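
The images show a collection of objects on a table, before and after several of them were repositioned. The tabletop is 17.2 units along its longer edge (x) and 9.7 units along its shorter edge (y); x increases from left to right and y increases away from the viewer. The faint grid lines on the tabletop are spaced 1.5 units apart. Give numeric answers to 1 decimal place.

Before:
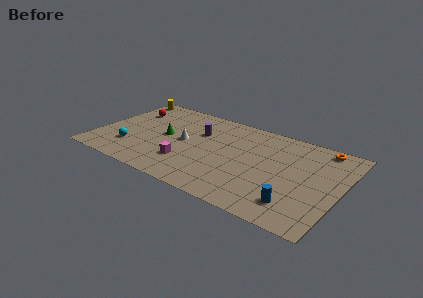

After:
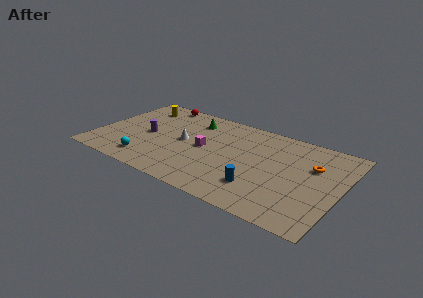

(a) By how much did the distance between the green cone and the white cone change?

+1.3

Before: roughly 1.4 units apart; after: 2.7. That's 1.3 units further apart.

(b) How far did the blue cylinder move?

2.6

The blue cylinder was near (14.5, 2.0) before and (11.9, 2.5) after, so it travelled √(2.6² + 0.5²) ≈ 2.6 units.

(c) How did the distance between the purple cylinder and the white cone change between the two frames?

+0.9

The distance was about 1.7 in the first image and 2.6 in the second, so they moved 0.9 units further apart.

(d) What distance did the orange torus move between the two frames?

2.3

The orange torus moved from about (15.4, 8.7) to (15.1, 6.4), a distance of √(0.3² + 2.3²) ≈ 2.3.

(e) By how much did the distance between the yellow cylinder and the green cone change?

-1.3

Before: roughly 5.3 units apart; after: 4.0. That's 1.3 units closer together.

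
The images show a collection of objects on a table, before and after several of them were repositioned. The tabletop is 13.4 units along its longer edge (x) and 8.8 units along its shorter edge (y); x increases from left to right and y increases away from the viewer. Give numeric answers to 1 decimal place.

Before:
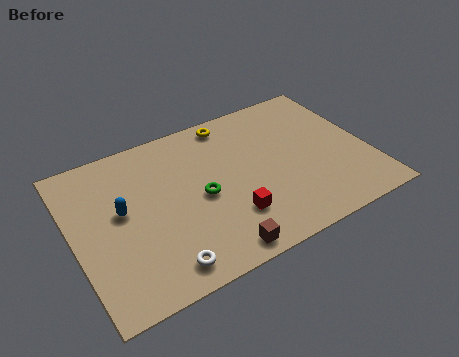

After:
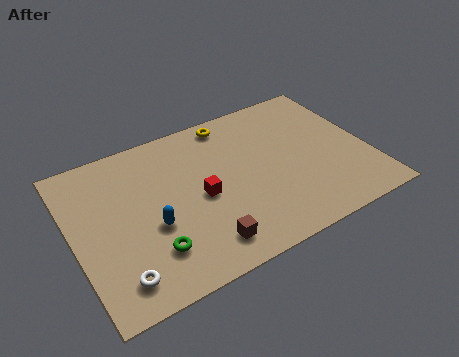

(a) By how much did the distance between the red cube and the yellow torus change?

-1.3

They were about 5.5 units apart before and 4.2 after — 1.3 units closer together.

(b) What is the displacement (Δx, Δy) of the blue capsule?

(1.2, -1.4)

The blue capsule was at about (2.2, 4.9) and moved to about (3.4, 3.5).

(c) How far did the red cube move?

2.0

From (6.8, 2.4) to (5.7, 4.1), the red cube covered √(1.1² + 1.7²) ≈ 2.0 units.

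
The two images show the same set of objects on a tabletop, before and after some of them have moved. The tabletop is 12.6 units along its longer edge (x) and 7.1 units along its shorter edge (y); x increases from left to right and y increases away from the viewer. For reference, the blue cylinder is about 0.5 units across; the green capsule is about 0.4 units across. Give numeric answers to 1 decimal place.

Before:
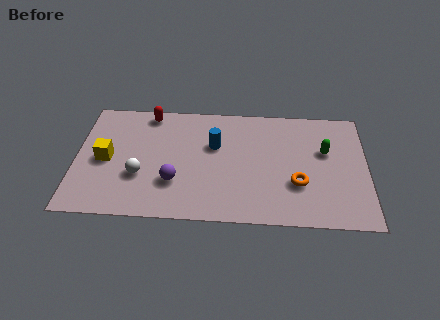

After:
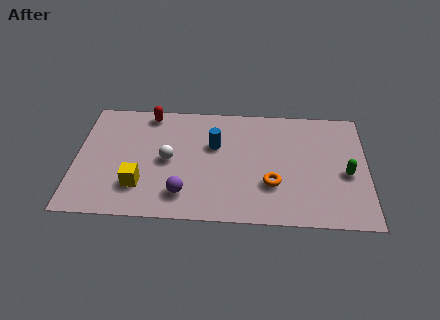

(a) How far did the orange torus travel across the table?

1.1

The orange torus was near (9.6, 2.4) before and (8.5, 2.3) after, so it travelled √(1.1² + 0.1²) ≈ 1.1 units.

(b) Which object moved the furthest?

the yellow cube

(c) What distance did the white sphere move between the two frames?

1.6

From (2.8, 2.5) to (4.0, 3.5), the white sphere covered √(1.2² + 1.0²) ≈ 1.6 units.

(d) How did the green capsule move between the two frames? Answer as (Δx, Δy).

(0.9, -1.3)

The green capsule started near (10.8, 4.4) and ended near (11.7, 3.1).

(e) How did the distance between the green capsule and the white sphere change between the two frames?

-0.5

Before: roughly 8.2 units apart; after: 7.7. That's 0.5 units closer together.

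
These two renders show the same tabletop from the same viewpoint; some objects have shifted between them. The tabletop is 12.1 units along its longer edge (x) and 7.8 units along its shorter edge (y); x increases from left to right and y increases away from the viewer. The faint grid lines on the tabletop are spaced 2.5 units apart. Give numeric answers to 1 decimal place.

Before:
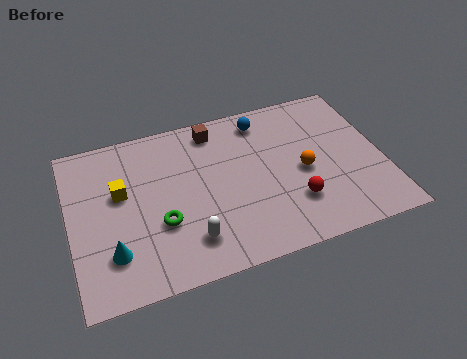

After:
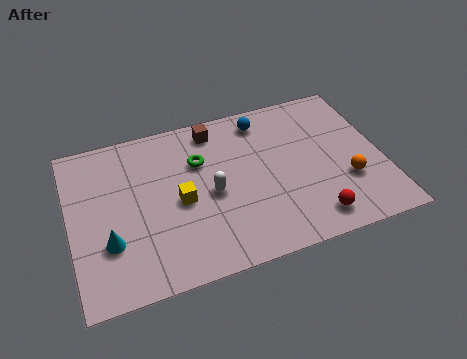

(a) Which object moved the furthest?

the green torus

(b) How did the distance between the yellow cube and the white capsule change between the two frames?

-2.6

Before: roughly 3.8 units apart; after: 1.2. That's 2.6 units closer together.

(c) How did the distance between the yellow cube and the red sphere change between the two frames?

-1.5

The distance was about 7.0 in the first image and 5.5 in the second, so they moved 1.5 units closer together.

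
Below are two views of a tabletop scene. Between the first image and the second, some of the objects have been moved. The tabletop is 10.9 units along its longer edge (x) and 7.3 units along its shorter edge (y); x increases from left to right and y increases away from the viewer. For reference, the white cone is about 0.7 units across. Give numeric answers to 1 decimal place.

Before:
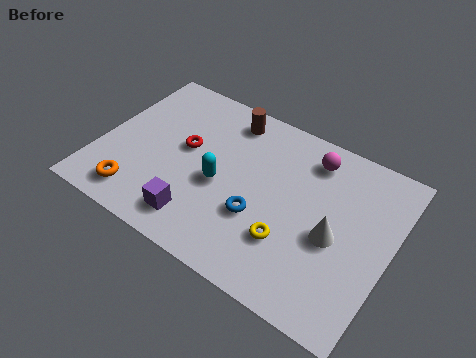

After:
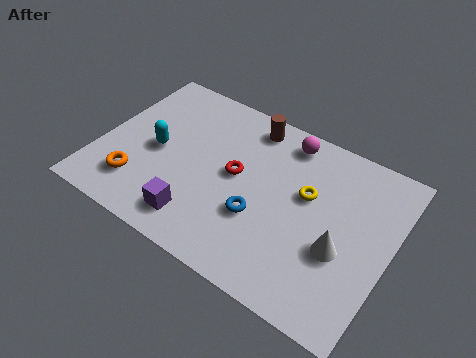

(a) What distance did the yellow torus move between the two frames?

2.2

From (7.4, 2.2) to (7.7, 4.4), the yellow torus covered √(0.3² + 2.2²) ≈ 2.2 units.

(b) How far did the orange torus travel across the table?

0.5

The orange torus was near (1.8, 1.2) before and (1.7, 1.7) after, so it travelled √(0.1² + 0.5²) ≈ 0.5 units.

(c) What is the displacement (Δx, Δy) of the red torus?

(2.0, -0.2)

The red torus started near (3.1, 4.1) and ended near (5.1, 3.9).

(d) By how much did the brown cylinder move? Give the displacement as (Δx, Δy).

(0.8, 0.1)

From the two frames, the brown cylinder sits at roughly (4.4, 6.2) before and (5.2, 6.3) after.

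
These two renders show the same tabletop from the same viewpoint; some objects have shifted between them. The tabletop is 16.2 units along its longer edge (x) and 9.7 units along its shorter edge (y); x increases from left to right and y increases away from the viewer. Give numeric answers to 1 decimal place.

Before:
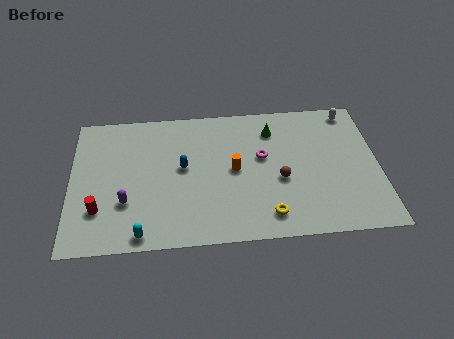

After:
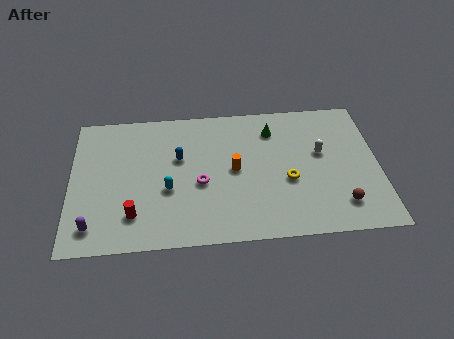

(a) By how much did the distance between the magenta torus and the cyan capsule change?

-6.3

They were about 8.0 units apart before and 1.7 after — 6.3 units closer together.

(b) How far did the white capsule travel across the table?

3.4

The white capsule was near (14.9, 8.6) before and (13.2, 5.7) after, so it travelled √(1.7² + 2.9²) ≈ 3.4 units.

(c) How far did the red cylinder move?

1.9

The red cylinder moved from about (1.5, 2.7) to (3.3, 2.2), a distance of √(1.8² + 0.5²) ≈ 1.9.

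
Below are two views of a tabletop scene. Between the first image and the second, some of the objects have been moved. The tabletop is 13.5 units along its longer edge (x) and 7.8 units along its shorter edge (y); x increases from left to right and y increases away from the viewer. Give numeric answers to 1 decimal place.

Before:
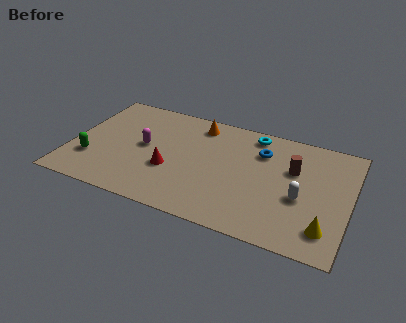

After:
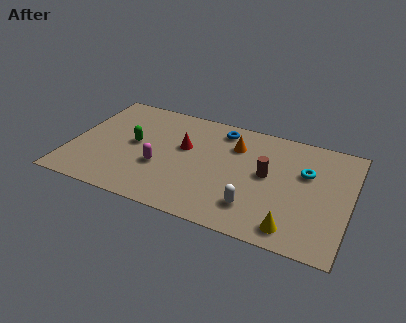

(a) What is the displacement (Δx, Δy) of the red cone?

(0.5, 1.8)

The red cone was at about (4.9, 2.9) and moved to about (5.4, 4.7).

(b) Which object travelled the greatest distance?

the cyan torus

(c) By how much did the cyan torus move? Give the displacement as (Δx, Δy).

(2.7, -1.8)

The cyan torus started near (8.6, 6.8) and ended near (11.3, 5.0).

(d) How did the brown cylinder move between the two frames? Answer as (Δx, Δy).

(-1.2, -0.8)

The brown cylinder was at about (10.7, 5.0) and moved to about (9.5, 4.2).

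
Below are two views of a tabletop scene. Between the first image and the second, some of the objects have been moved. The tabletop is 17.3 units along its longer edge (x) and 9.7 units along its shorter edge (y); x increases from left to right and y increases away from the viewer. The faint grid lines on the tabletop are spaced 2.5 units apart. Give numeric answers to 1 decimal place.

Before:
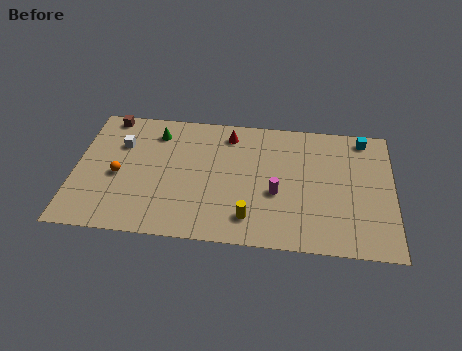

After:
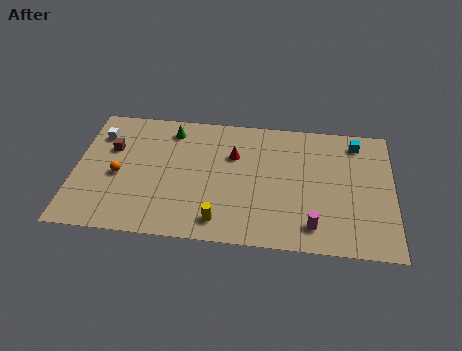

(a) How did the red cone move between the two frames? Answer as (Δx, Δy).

(0.3, -1.6)

From the two frames, the red cone sits at roughly (8.3, 8.1) before and (8.6, 6.5) after.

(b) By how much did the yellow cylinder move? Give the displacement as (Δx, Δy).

(-1.6, -0.4)

The yellow cylinder started near (9.6, 1.9) and ended near (8.0, 1.5).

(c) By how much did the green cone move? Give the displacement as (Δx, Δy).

(0.8, 0.3)

The green cone was at about (4.3, 7.8) and moved to about (5.1, 8.1).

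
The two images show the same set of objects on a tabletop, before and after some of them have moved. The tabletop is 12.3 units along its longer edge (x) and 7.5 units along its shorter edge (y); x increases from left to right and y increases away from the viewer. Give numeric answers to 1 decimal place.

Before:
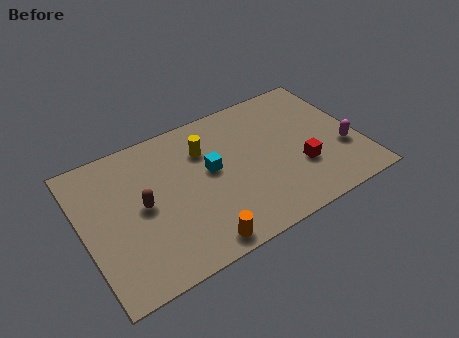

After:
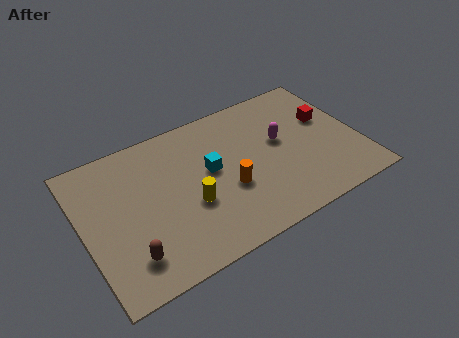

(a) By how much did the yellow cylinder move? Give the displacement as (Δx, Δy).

(-1.0, -2.5)

The yellow cylinder was at about (5.6, 5.4) and moved to about (4.6, 2.9).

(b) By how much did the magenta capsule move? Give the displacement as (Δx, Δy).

(-2.6, 1.7)

From the two frames, the magenta capsule sits at roughly (11.5, 2.6) before and (8.9, 4.3) after.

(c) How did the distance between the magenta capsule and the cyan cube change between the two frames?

-2.8

The distance was about 6.0 in the first image and 3.2 in the second, so they moved 2.8 units closer together.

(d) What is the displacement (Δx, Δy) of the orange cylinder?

(1.7, 2.1)

From the two frames, the orange cylinder sits at roughly (4.6, 0.8) before and (6.3, 2.9) after.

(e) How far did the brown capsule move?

2.4

The brown capsule was near (2.6, 3.8) before and (1.7, 1.6) after, so it travelled √(0.9² + 2.2²) ≈ 2.4 units.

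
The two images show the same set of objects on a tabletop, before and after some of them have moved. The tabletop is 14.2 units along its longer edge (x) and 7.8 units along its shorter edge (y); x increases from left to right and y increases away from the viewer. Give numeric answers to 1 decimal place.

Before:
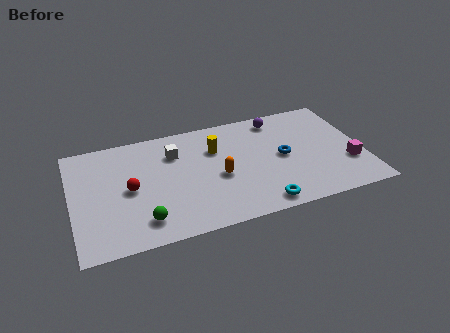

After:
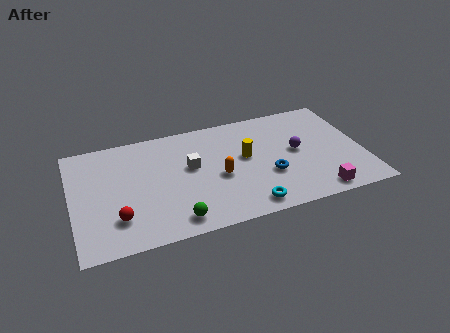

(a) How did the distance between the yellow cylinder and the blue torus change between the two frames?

-1.6

Before: roughly 3.5 units apart; after: 1.9. That's 1.6 units closer together.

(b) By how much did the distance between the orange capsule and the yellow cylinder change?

-0.3

They were about 2.0 units apart before and 1.7 after — 0.3 units closer together.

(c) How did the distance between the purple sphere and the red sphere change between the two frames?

+1.1

They were about 8.0 units apart before and 9.1 after — 1.1 units further apart.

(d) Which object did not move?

the orange capsule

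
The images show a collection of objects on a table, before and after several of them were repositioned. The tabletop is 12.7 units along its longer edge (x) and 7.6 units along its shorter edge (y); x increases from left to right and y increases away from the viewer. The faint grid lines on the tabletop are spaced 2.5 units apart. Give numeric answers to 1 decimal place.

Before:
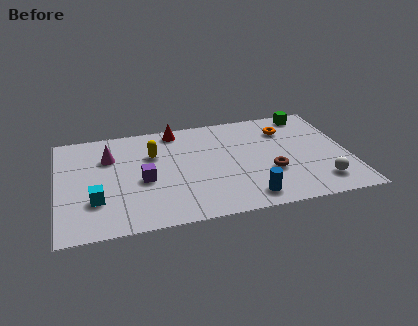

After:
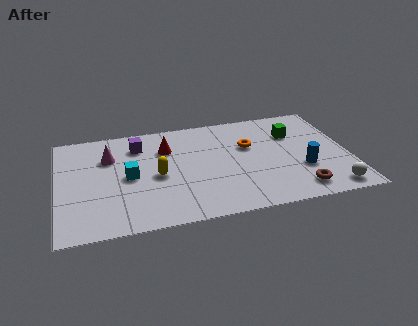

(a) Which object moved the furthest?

the blue cylinder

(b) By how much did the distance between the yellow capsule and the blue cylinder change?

+0.8

Before: roughly 5.6 units apart; after: 6.4. That's 0.8 units further apart.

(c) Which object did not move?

the magenta cone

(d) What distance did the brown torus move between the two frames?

1.9

The brown torus moved from about (9.2, 2.7) to (10.3, 1.2), a distance of √(1.1² + 1.5²) ≈ 1.9.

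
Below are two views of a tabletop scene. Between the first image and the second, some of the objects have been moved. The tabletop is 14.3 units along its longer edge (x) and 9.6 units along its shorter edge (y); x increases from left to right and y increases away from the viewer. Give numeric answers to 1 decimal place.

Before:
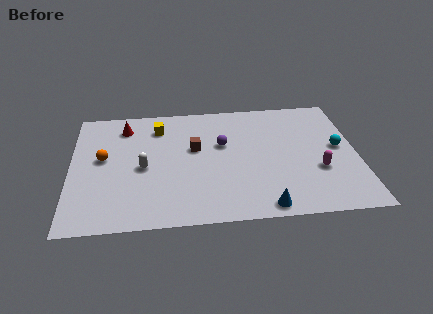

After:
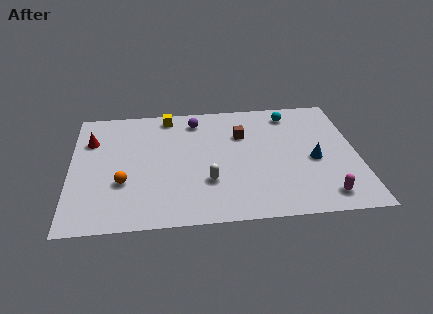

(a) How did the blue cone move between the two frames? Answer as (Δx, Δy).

(2.6, 3.3)

From the two frames, the blue cone sits at roughly (9.5, 0.9) before and (12.1, 4.2) after.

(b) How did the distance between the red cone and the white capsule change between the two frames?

+3.4

The distance was about 3.5 in the first image and 6.9 in the second, so they moved 3.4 units further apart.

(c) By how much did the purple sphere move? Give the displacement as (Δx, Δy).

(-1.3, 2.1)

The purple sphere started near (7.6, 5.9) and ended near (6.3, 8.0).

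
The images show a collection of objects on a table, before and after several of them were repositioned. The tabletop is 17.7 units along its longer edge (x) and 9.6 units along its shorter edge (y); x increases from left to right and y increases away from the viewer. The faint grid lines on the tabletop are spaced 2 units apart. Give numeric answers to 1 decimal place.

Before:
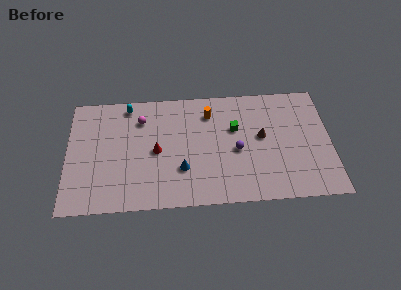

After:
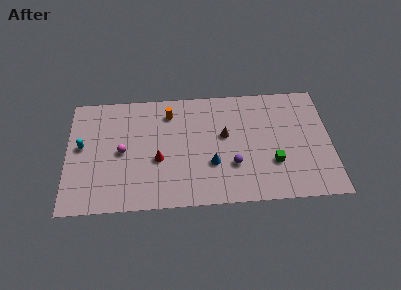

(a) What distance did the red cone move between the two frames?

0.7

The red cone moved from about (6.0, 4.6) to (6.1, 3.9), a distance of √(0.1² + 0.7²) ≈ 0.7.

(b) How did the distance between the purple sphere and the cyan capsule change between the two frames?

+1.9

They were about 8.4 units apart before and 10.3 after — 1.9 units further apart.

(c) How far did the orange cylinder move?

2.7

The orange cylinder was near (9.6, 7.5) before and (6.9, 7.7) after, so it travelled √(2.7² + 0.2²) ≈ 2.7 units.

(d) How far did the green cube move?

3.9

The green cube moved from about (11.3, 6.1) to (13.8, 3.1), a distance of √(2.5² + 3.0²) ≈ 3.9.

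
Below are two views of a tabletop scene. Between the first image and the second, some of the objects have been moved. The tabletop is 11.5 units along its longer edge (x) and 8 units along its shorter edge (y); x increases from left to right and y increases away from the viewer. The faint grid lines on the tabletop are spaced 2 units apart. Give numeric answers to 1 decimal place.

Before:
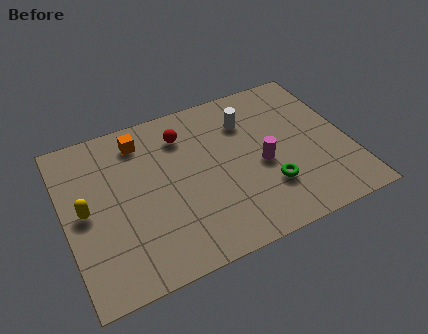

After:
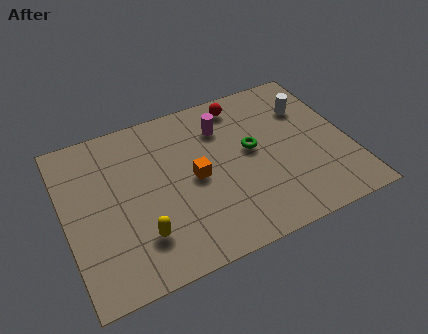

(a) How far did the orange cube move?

3.3

The orange cube moved from about (3.3, 6.6) to (5.2, 3.9), a distance of √(1.9² + 2.7²) ≈ 3.3.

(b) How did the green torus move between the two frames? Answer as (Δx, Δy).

(-0.4, 2.1)

The green torus started near (8.0, 2.3) and ended near (7.6, 4.4).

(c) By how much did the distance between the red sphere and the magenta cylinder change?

-2.7

Before: roughly 4.0 units apart; after: 1.3. That's 2.7 units closer together.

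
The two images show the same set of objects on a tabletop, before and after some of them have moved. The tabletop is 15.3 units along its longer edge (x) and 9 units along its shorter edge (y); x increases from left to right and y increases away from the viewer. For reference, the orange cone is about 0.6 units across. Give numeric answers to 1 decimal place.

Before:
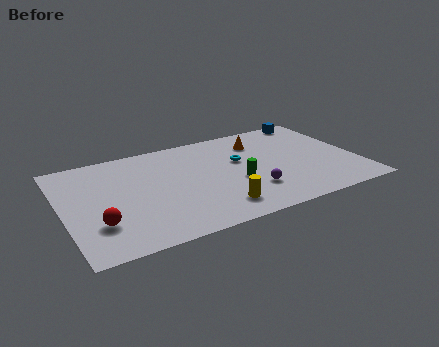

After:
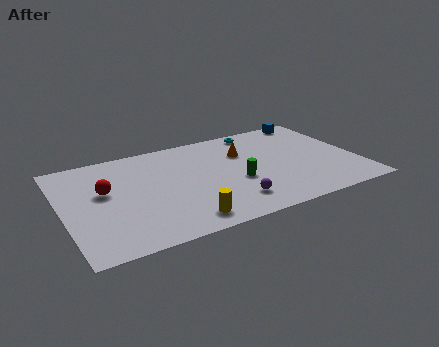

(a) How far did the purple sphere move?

1.3

The purple sphere was near (9.5, 2.5) before and (8.4, 1.9) after, so it travelled √(1.1² + 0.6²) ≈ 1.3 units.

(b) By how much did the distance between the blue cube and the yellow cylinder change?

+1.6

The distance was about 8.9 in the first image and 10.5 in the second, so they moved 1.6 units further apart.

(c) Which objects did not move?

the blue cube and the green cylinder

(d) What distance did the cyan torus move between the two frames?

2.8

The cyan torus was near (9.3, 5.5) before and (10.6, 8.0) after, so it travelled √(1.3² + 2.5²) ≈ 2.8 units.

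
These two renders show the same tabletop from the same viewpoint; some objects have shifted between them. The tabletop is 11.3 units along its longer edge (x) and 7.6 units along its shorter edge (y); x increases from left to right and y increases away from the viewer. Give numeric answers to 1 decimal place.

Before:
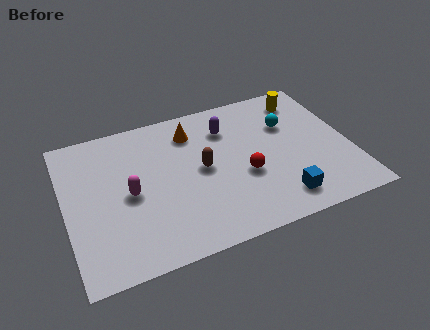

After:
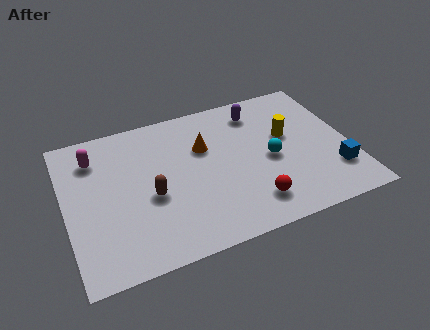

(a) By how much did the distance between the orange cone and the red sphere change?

+0.3

They were about 3.5 units apart before and 3.8 after — 0.3 units further apart.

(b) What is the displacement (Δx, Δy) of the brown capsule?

(-2.1, -0.7)

The brown capsule was at about (5.4, 3.9) and moved to about (3.3, 3.2).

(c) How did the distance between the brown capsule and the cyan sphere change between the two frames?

+1.0

The distance was about 3.8 in the first image and 4.8 in the second, so they moved 1.0 units further apart.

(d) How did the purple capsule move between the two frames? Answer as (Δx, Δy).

(1.3, 0.5)

The purple capsule was at about (6.6, 5.7) and moved to about (7.9, 6.2).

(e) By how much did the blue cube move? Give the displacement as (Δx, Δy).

(2.3, 0.7)

The blue cube started near (8.2, 1.3) and ended near (10.5, 2.0).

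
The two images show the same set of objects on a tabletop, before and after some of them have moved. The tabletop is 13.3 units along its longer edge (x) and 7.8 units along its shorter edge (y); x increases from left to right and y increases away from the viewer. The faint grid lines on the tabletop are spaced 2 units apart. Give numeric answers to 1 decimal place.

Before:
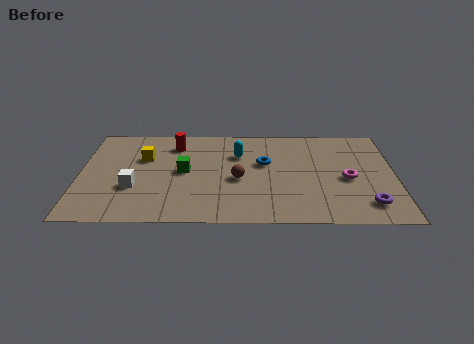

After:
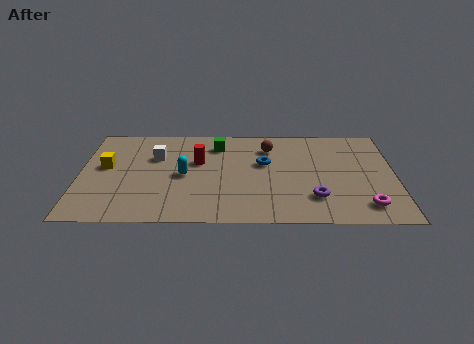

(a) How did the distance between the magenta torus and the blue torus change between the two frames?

+1.6

Before: roughly 3.7 units apart; after: 5.3. That's 1.6 units further apart.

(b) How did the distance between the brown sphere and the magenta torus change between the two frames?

+1.5

They were about 4.6 units apart before and 6.1 after — 1.5 units further apart.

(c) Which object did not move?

the blue torus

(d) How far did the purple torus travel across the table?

2.3

The purple torus was near (12.1, 1.5) before and (9.9, 2.0) after, so it travelled √(2.2² + 0.5²) ≈ 2.3 units.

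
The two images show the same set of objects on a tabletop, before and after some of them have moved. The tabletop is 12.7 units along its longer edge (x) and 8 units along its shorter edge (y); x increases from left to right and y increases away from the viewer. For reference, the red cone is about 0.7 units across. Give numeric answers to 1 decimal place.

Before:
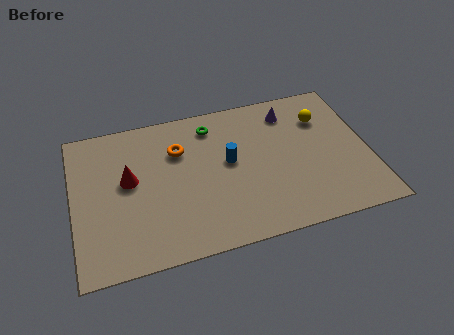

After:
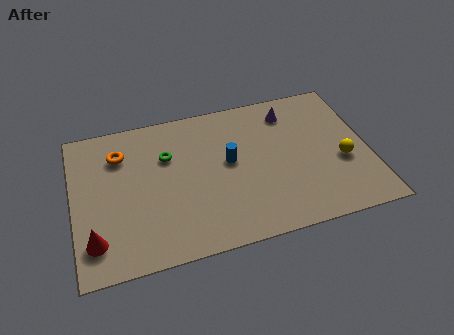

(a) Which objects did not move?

the blue cylinder and the purple cone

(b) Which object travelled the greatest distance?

the red cone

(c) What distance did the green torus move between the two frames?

2.3

From (6.1, 6.6) to (4.1, 5.4), the green torus covered √(2.0² + 1.2²) ≈ 2.3 units.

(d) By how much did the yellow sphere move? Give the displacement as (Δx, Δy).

(0.6, -2.6)

The yellow sphere was at about (10.9, 5.8) and moved to about (11.5, 3.2).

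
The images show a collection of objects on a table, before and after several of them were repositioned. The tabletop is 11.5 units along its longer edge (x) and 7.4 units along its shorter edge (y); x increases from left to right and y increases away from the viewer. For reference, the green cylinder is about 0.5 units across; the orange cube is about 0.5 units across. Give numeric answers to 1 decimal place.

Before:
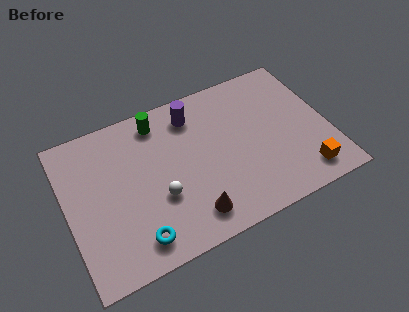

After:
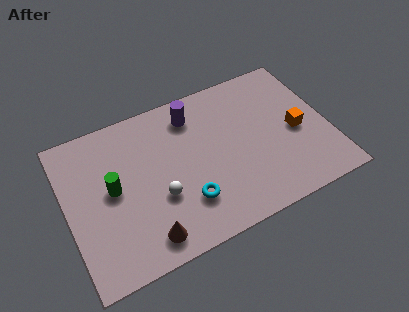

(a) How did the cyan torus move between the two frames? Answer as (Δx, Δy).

(2.3, 0.8)

The cyan torus started near (2.7, 1.2) and ended near (5.0, 2.0).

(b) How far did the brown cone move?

2.0

The brown cone moved from about (5.1, 1.3) to (3.1, 1.1), a distance of √(2.0² + 0.2²) ≈ 2.0.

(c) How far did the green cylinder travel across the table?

3.3

The green cylinder moved from about (4.3, 6.3) to (2.0, 3.9), a distance of √(2.3² + 2.4²) ≈ 3.3.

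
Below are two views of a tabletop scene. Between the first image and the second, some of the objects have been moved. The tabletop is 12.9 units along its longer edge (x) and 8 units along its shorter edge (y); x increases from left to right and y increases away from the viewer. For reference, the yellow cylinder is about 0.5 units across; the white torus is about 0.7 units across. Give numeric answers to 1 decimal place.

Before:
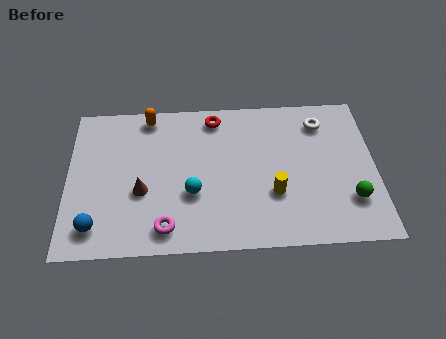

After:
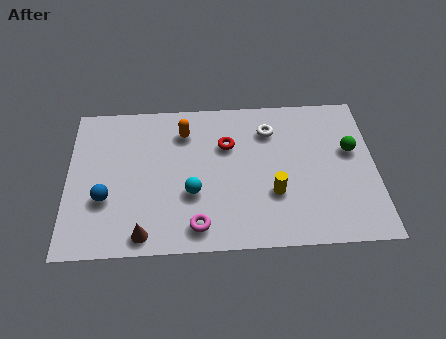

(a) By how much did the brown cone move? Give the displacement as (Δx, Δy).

(0.1, -2.2)

From the two frames, the brown cone sits at roughly (3.1, 3.1) before and (3.2, 0.9) after.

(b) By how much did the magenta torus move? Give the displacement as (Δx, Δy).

(1.3, 0.0)

The magenta torus started near (4.1, 1.2) and ended near (5.4, 1.2).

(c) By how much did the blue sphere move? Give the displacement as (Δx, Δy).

(0.4, 1.4)

The blue sphere was at about (1.2, 1.4) and moved to about (1.6, 2.8).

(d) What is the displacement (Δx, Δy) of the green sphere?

(0.1, 2.6)

The green sphere was at about (11.8, 2.2) and moved to about (11.9, 4.8).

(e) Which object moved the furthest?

the green sphere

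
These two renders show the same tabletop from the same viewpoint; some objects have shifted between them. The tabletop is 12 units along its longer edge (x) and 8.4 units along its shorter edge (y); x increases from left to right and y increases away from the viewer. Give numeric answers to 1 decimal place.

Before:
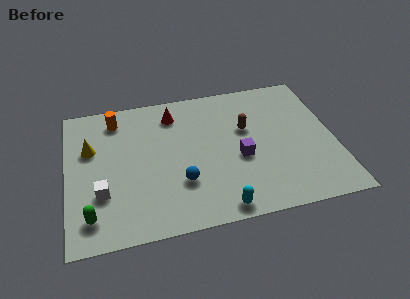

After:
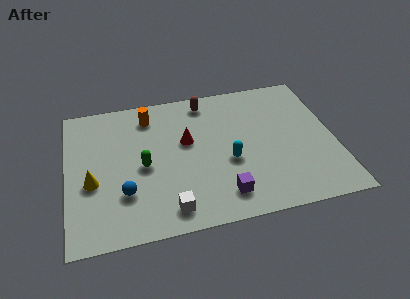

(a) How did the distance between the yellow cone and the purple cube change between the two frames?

-0.9

Before: roughly 6.9 units apart; after: 6.0. That's 0.9 units closer together.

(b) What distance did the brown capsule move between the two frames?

2.7

The brown capsule moved from about (8.1, 5.2) to (6.4, 7.3), a distance of √(1.7² + 2.1²) ≈ 2.7.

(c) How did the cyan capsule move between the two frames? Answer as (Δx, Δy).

(0.6, 2.6)

The cyan capsule started near (6.6, 0.8) and ended near (7.2, 3.4).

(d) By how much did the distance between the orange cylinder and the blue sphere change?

-0.6

They were about 5.2 units apart before and 4.6 after — 0.6 units closer together.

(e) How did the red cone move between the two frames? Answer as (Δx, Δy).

(0.5, -1.8)

The red cone was at about (4.9, 6.8) and moved to about (5.4, 5.0).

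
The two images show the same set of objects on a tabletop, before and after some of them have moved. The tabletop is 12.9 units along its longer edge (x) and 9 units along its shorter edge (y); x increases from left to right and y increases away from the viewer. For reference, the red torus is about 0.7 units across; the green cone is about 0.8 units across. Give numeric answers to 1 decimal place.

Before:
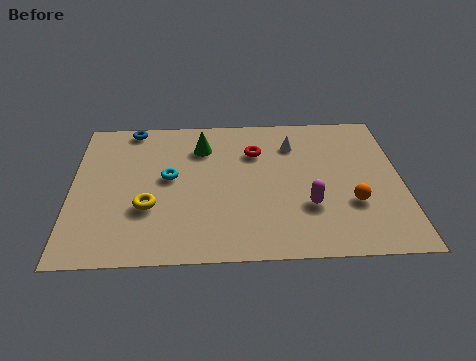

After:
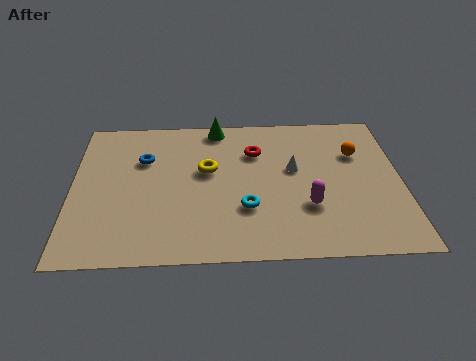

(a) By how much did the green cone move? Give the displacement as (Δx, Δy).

(0.6, 1.3)

The green cone was at about (5.1, 6.8) and moved to about (5.7, 8.1).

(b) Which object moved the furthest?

the cyan torus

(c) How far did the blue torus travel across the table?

2.2

The blue torus was near (2.3, 8.2) before and (2.8, 6.1) after, so it travelled √(0.5² + 2.1²) ≈ 2.2 units.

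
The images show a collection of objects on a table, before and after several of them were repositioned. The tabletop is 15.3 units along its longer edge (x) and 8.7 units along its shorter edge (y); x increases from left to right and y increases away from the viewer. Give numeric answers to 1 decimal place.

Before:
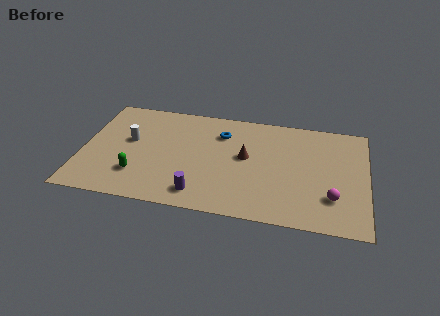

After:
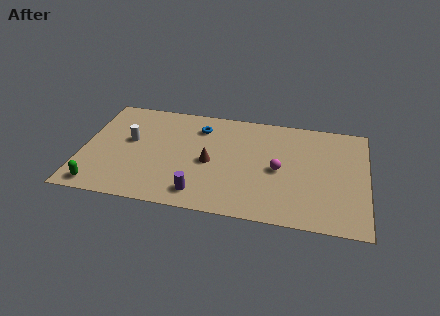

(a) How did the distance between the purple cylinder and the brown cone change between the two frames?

-1.5

The distance was about 4.1 in the first image and 2.6 in the second, so they moved 1.5 units closer together.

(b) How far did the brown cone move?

2.1

The brown cone was near (8.8, 4.8) before and (6.9, 4.0) after, so it travelled √(1.9² + 0.8²) ≈ 2.1 units.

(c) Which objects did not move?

the purple cylinder and the white cylinder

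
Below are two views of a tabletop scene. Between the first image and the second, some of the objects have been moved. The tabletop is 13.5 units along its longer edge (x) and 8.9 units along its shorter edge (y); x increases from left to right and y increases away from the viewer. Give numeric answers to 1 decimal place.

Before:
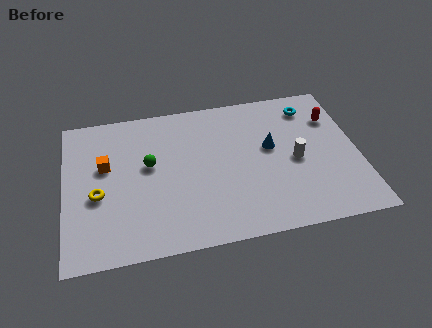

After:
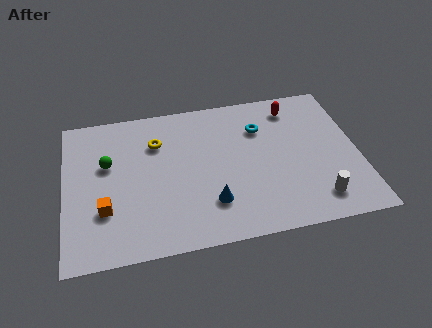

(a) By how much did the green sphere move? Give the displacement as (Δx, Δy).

(-1.9, 0.4)

The green sphere started near (3.9, 5.1) and ended near (2.0, 5.5).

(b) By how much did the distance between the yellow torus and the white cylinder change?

-0.5

They were about 9.1 units apart before and 8.6 after — 0.5 units closer together.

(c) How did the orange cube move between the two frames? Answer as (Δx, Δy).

(-0.1, -2.6)

The orange cube was at about (1.9, 5.4) and moved to about (1.8, 2.8).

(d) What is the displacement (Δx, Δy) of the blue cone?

(-2.9, -2.8)

The blue cone was at about (9.5, 5.1) and moved to about (6.6, 2.3).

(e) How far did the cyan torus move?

2.6

The cyan torus moved from about (11.5, 7.3) to (9.1, 6.4), a distance of √(2.4² + 0.9²) ≈ 2.6.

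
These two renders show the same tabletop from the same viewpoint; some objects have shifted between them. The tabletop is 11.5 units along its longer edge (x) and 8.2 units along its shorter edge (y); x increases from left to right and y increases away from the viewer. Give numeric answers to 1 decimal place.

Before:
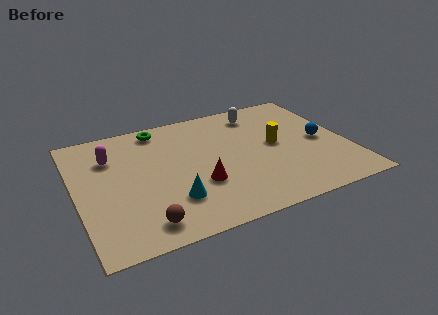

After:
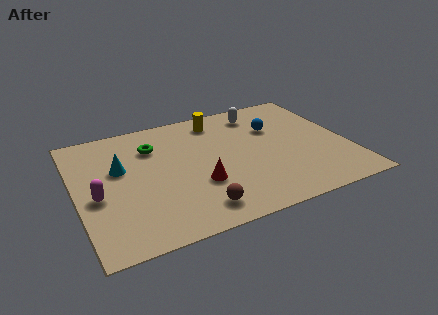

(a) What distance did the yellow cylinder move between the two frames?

3.4

From (8.5, 4.3) to (6.3, 6.9), the yellow cylinder covered √(2.2² + 2.6²) ≈ 3.4 units.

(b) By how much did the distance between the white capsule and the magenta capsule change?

+1.4

They were about 6.6 units apart before and 8.0 after — 1.4 units further apart.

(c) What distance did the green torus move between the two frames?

1.3

The green torus was near (3.8, 7.2) before and (3.4, 6.0) after, so it travelled √(0.4² + 1.2²) ≈ 1.3 units.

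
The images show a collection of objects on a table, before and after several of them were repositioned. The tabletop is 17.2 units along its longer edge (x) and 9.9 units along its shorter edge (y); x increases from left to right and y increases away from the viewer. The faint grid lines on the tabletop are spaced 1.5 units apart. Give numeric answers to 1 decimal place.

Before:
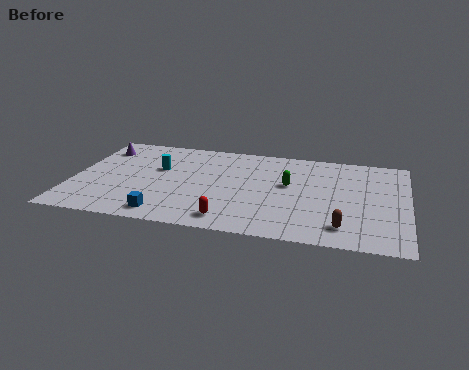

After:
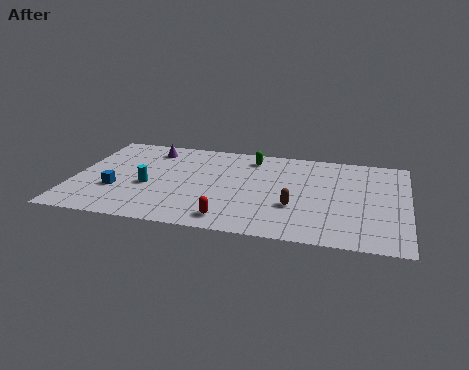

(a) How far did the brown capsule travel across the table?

3.0

The brown capsule was near (14.0, 1.8) before and (11.5, 3.4) after, so it travelled √(2.5² + 1.6²) ≈ 3.0 units.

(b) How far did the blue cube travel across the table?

3.4

The blue cube moved from about (5.0, 1.3) to (2.3, 3.4), a distance of √(2.7² + 2.1²) ≈ 3.4.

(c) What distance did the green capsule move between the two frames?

3.3

From (11.1, 5.7) to (9.0, 8.3), the green capsule covered √(2.1² + 2.6²) ≈ 3.3 units.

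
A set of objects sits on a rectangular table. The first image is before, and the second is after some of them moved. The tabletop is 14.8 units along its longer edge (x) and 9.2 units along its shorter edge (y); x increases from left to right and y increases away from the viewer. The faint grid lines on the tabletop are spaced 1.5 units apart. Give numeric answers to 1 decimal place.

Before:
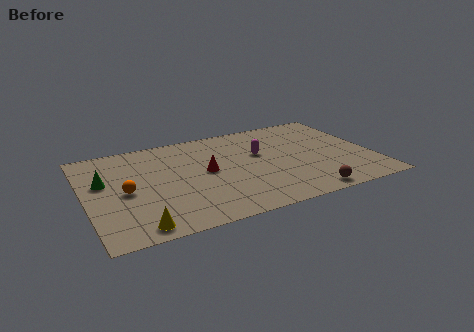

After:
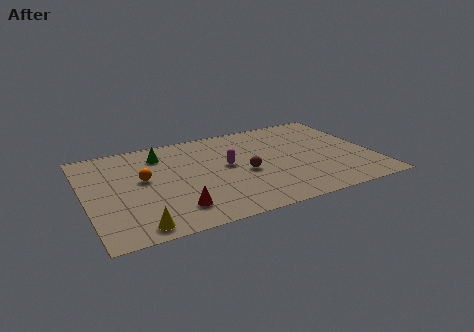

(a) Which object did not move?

the yellow cone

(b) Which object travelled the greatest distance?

the brown sphere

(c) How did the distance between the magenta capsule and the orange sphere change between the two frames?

-2.9

Before: roughly 7.2 units apart; after: 4.3. That's 2.9 units closer together.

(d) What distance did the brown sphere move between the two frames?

4.2

The brown sphere moved from about (10.9, 0.9) to (8.1, 4.0), a distance of √(2.8² + 3.1²) ≈ 4.2.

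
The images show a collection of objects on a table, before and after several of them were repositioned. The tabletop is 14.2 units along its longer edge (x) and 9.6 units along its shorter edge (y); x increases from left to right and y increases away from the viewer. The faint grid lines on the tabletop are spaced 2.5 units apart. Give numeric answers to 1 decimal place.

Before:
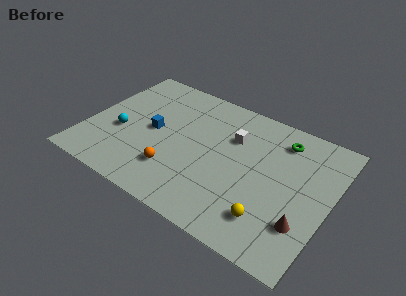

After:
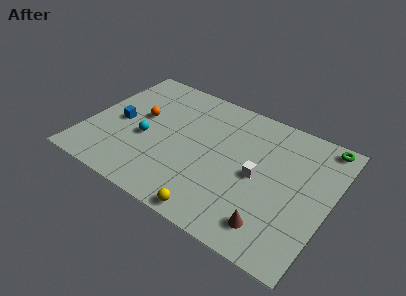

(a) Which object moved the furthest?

the orange sphere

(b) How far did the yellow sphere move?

3.3

From (11.2, 2.1) to (8.2, 0.8), the yellow sphere covered √(3.0² + 1.3²) ≈ 3.3 units.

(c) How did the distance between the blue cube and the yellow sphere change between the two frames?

-0.5

They were about 7.9 units apart before and 7.4 after — 0.5 units closer together.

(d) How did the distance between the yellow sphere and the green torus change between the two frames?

+3.7

They were about 5.7 units apart before and 9.4 after — 3.7 units further apart.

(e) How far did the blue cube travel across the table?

2.0

The blue cube was near (3.8, 4.8) before and (1.8, 4.5) after, so it travelled √(2.0² + 0.3²) ≈ 2.0 units.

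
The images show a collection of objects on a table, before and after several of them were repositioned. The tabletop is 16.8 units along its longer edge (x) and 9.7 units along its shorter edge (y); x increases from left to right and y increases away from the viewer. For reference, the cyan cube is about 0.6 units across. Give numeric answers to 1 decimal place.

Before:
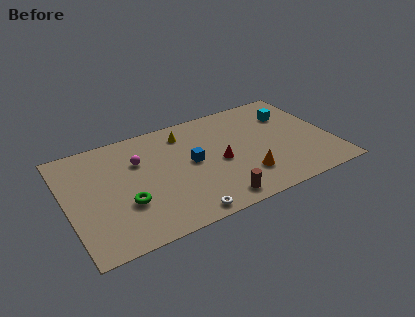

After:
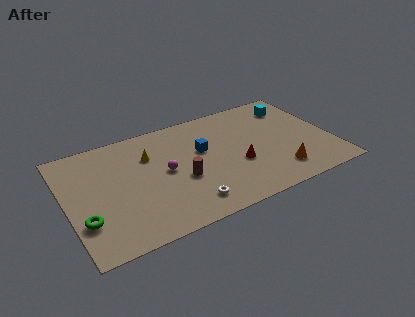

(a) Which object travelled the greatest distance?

the brown cylinder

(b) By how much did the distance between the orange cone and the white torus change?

+1.4

The distance was about 4.5 in the first image and 5.9 in the second, so they moved 1.4 units further apart.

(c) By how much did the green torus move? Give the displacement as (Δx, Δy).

(-2.6, -0.4)

From the two frames, the green torus sits at roughly (3.5, 3.3) before and (0.9, 2.9) after.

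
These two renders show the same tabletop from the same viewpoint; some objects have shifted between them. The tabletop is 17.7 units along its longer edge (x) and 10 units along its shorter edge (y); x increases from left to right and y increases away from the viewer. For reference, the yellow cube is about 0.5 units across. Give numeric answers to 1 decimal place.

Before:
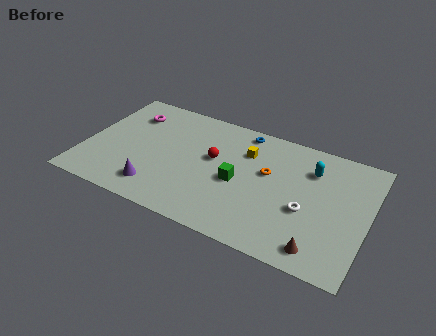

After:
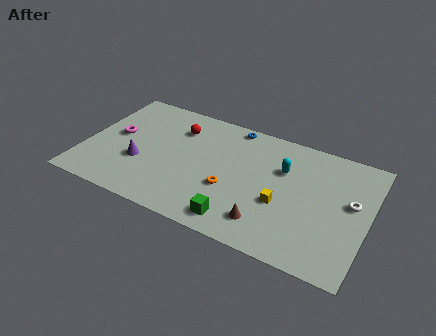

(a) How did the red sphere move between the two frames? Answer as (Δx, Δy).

(-2.5, 1.7)

The red sphere was at about (8.0, 5.8) and moved to about (5.5, 7.5).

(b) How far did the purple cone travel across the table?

2.1

From (4.9, 1.9) to (3.6, 3.6), the purple cone covered √(1.3² + 1.7²) ≈ 2.1 units.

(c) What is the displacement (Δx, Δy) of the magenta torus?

(-0.6, -2.2)

The magenta torus started near (2.4, 7.6) and ended near (1.8, 5.4).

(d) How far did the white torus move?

3.1

The white torus was near (14.0, 4.0) before and (16.6, 5.7) after, so it travelled √(2.6² + 1.7²) ≈ 3.1 units.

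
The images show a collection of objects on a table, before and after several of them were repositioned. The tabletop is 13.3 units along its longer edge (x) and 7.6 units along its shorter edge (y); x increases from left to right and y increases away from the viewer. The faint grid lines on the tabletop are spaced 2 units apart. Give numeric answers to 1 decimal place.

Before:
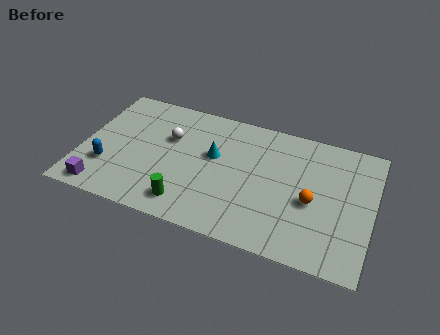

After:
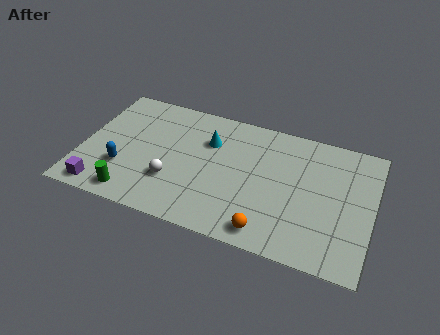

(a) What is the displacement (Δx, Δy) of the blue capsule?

(0.7, 0.1)

The blue capsule was at about (1.3, 2.3) and moved to about (2.0, 2.4).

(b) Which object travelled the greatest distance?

the orange sphere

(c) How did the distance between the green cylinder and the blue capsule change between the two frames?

-2.4

Before: roughly 3.9 units apart; after: 1.5. That's 2.4 units closer together.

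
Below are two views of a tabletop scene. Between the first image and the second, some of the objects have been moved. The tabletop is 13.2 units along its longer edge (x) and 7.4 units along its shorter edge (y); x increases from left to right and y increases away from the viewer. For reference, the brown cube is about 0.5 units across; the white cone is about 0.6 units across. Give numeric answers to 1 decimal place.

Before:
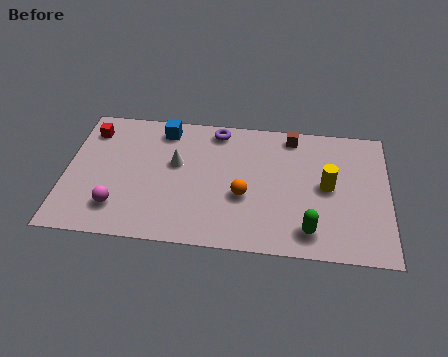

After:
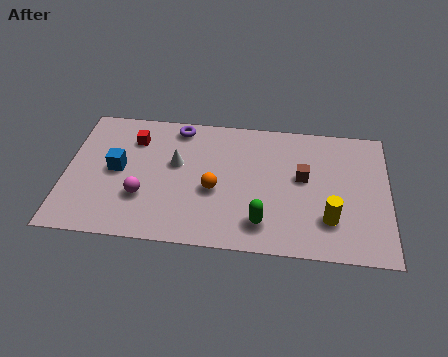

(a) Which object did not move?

the white cone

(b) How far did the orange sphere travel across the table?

1.2

The orange sphere moved from about (7.3, 2.9) to (6.1, 3.1), a distance of √(1.2² + 0.2²) ≈ 1.2.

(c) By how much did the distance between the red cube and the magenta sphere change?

-1.2

The distance was about 4.4 in the first image and 3.2 in the second, so they moved 1.2 units closer together.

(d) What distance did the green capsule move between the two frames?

1.9

The green capsule moved from about (10.0, 1.3) to (8.1, 1.5), a distance of √(1.9² + 0.2²) ≈ 1.9.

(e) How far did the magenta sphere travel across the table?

1.2

From (2.2, 1.7) to (3.2, 2.4), the magenta sphere covered √(1.0² + 0.7²) ≈ 1.2 units.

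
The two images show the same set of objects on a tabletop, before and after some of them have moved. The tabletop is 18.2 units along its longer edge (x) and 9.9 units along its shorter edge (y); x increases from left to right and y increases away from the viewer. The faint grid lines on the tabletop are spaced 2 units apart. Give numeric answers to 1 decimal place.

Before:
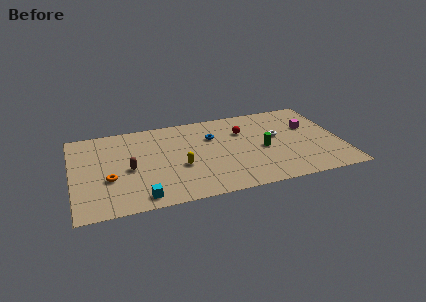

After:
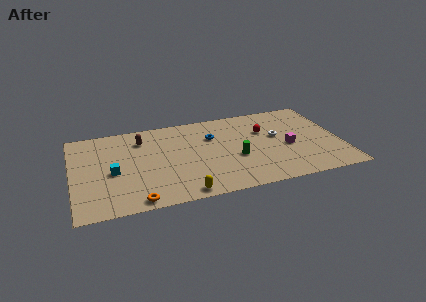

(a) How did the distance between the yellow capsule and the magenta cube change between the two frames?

-1.2

Before: roughly 9.3 units apart; after: 8.1. That's 1.2 units closer together.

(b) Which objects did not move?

the blue torus and the white torus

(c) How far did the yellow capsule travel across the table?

3.0

From (7.2, 3.9) to (7.2, 0.9), the yellow capsule covered √(0.0² + 3.0²) ≈ 3.0 units.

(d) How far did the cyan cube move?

3.6

The cyan cube was near (4.4, 1.2) before and (2.7, 4.4) after, so it travelled √(1.7² + 3.2²) ≈ 3.6 units.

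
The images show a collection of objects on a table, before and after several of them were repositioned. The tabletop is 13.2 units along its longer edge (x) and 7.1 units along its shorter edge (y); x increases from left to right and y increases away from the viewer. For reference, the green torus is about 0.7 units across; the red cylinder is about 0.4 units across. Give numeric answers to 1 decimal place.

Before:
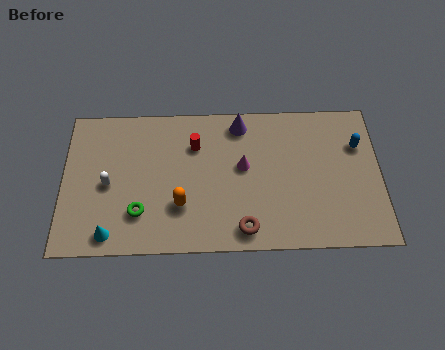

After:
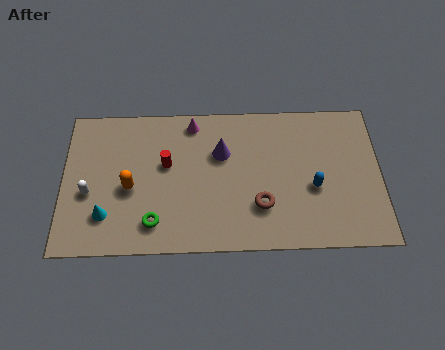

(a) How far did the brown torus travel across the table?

1.3

The brown torus moved from about (7.5, 1.0) to (8.2, 2.1), a distance of √(0.7² + 1.1²) ≈ 1.3.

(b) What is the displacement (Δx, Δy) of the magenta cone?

(-2.1, 2.2)

The magenta cone started near (7.5, 4.0) and ended near (5.4, 6.2).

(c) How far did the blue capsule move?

2.8

The blue capsule was near (12.3, 4.9) before and (10.4, 2.9) after, so it travelled √(1.9² + 2.0²) ≈ 2.8 units.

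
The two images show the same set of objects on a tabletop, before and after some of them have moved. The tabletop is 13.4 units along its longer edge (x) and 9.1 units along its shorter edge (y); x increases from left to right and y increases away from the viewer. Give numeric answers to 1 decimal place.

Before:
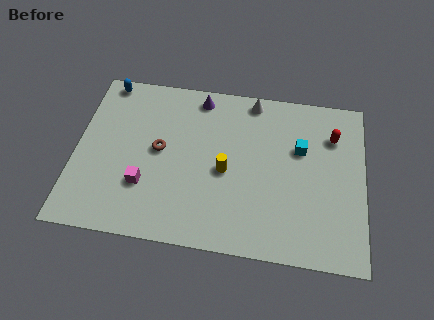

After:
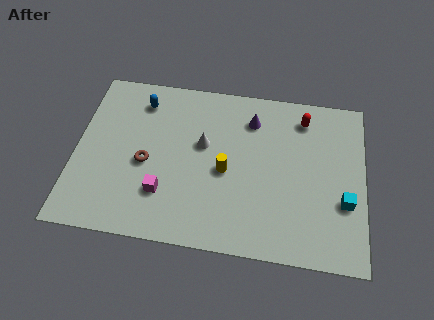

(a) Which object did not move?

the yellow cylinder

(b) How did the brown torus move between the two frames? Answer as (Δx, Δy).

(-0.6, -0.8)

The brown torus started near (3.9, 4.8) and ended near (3.3, 4.0).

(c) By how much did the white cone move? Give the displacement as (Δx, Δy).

(-2.2, -2.8)

The white cone started near (8.1, 8.2) and ended near (5.9, 5.4).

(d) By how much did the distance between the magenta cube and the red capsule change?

-1.4

Before: roughly 9.4 units apart; after: 8.0. That's 1.4 units closer together.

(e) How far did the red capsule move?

1.6

From (11.9, 6.7) to (10.5, 7.5), the red capsule covered √(1.4² + 0.8²) ≈ 1.6 units.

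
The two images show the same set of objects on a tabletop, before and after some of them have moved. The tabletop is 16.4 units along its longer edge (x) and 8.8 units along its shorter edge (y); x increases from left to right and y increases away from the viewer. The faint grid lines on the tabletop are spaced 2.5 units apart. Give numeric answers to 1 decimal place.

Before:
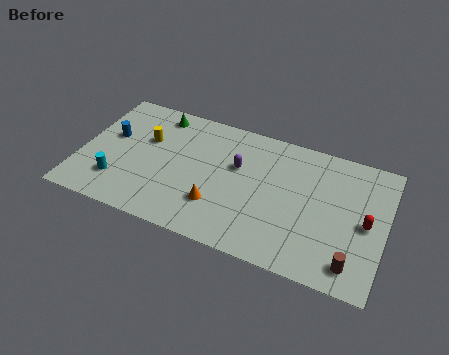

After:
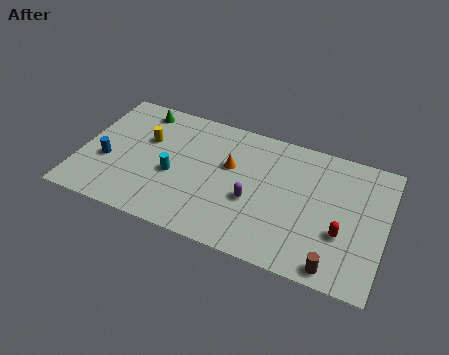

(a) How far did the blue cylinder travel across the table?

1.8

The blue cylinder moved from about (1.5, 5.2) to (1.5, 3.4), a distance of √(0.0² + 1.8²) ≈ 1.8.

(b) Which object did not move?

the yellow cylinder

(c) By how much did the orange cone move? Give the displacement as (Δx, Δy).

(0.4, 2.9)

The orange cone started near (7.6, 2.5) and ended near (8.0, 5.4).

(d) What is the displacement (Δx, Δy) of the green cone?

(-1.0, 0.0)

From the two frames, the green cone sits at roughly (3.8, 7.6) before and (2.8, 7.6) after.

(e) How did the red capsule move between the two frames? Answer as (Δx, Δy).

(-1.2, -1.1)

From the two frames, the red capsule sits at roughly (15.4, 4.2) before and (14.2, 3.1) after.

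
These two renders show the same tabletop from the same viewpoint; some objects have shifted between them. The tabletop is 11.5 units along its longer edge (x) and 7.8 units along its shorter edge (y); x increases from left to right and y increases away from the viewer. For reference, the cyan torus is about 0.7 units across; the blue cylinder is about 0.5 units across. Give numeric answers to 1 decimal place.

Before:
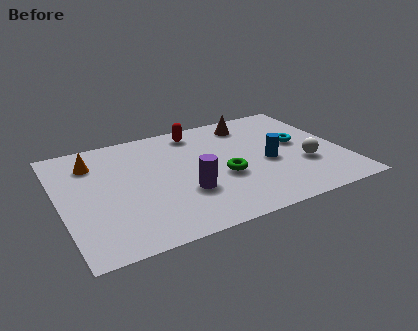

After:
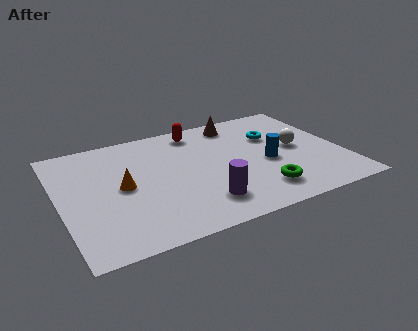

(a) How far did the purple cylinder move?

1.1

The purple cylinder moved from about (4.9, 2.6) to (5.5, 1.7), a distance of √(0.6² + 0.9²) ≈ 1.1.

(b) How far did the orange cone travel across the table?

2.3

The orange cone moved from about (1.5, 6.0) to (2.5, 3.9), a distance of √(1.0² + 2.1²) ≈ 2.3.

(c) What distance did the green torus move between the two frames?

2.0

From (6.5, 3.1) to (7.8, 1.6), the green torus covered √(1.3² + 1.5²) ≈ 2.0 units.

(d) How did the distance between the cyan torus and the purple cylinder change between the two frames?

-0.3

They were about 5.2 units apart before and 4.9 after — 0.3 units closer together.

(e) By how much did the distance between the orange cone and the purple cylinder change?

-1.1

Before: roughly 4.8 units apart; after: 3.7. That's 1.1 units closer together.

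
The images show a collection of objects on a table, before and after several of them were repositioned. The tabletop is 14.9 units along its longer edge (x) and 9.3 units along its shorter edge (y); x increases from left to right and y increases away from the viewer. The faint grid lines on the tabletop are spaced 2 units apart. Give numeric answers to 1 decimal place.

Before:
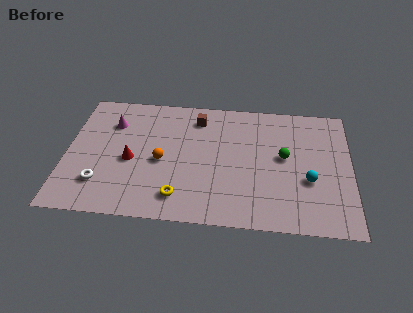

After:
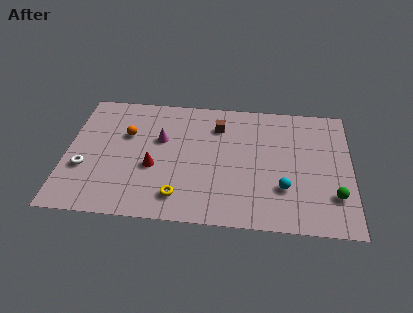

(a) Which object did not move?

the yellow torus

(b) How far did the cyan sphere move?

1.5

From (12.7, 3.5) to (11.4, 2.8), the cyan sphere covered √(1.3² + 0.7²) ≈ 1.5 units.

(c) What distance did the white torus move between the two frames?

1.3

The white torus moved from about (1.9, 2.3) to (1.0, 3.3), a distance of √(0.9² + 1.0²) ≈ 1.3.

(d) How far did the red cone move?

1.3

The red cone was near (3.4, 4.1) before and (4.6, 3.7) after, so it travelled √(1.2² + 0.4²) ≈ 1.3 units.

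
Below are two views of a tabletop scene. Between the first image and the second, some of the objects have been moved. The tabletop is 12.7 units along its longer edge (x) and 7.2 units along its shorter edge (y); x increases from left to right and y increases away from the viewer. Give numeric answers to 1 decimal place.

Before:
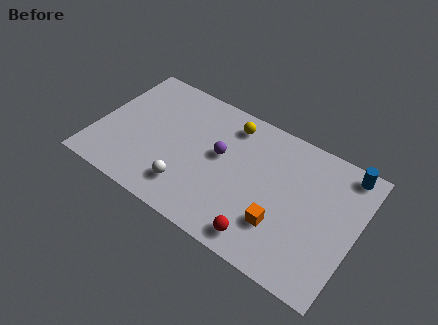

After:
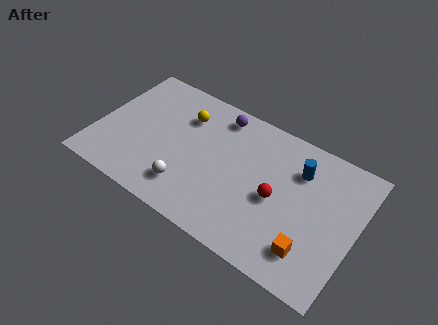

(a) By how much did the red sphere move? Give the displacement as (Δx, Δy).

(0.3, 2.3)

The red sphere started near (8.6, 1.0) and ended near (8.9, 3.3).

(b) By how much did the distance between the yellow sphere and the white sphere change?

-0.8

The distance was about 4.6 in the first image and 3.8 in the second, so they moved 0.8 units closer together.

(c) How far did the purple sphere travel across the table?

2.1

The purple sphere moved from about (6.0, 4.1) to (5.6, 6.2), a distance of √(0.4² + 2.1²) ≈ 2.1.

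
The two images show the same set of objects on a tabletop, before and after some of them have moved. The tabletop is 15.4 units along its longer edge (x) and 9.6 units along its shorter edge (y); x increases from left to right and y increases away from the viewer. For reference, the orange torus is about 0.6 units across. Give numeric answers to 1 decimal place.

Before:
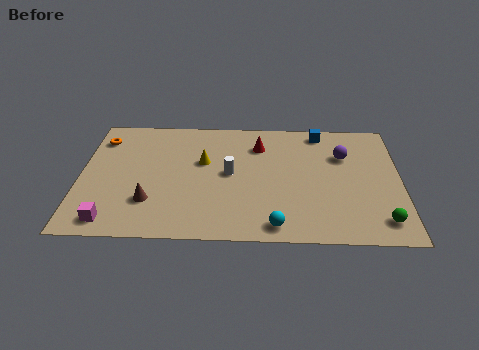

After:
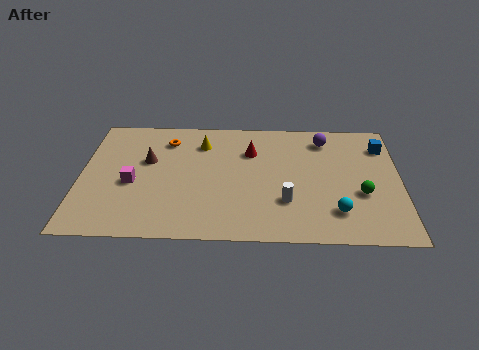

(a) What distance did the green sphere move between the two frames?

2.2

The green sphere was near (14.4, 1.6) before and (13.5, 3.6) after, so it travelled √(0.9² + 2.0²) ≈ 2.2 units.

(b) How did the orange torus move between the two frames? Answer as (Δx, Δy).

(3.2, 0.0)

From the two frames, the orange torus sits at roughly (0.9, 7.6) before and (4.1, 7.6) after.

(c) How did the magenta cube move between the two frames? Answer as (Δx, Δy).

(0.9, 2.9)

From the two frames, the magenta cube sits at roughly (1.6, 1.2) before and (2.5, 4.1) after.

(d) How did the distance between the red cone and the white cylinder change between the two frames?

+1.6

They were about 2.7 units apart before and 4.3 after — 1.6 units further apart.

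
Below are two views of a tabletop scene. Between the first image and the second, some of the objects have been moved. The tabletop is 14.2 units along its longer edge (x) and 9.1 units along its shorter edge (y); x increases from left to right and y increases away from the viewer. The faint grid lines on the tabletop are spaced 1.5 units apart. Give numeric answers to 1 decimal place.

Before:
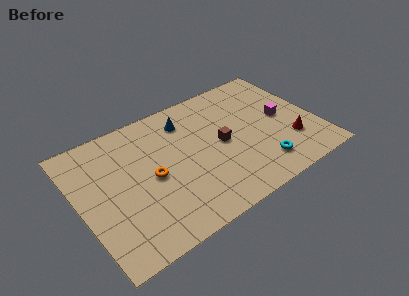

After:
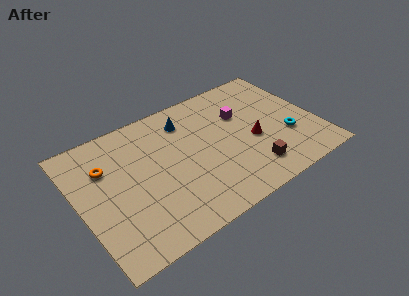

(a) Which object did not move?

the blue cone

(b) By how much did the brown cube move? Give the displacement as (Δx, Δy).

(1.3, -2.7)

The brown cube started near (8.5, 4.5) and ended near (9.8, 1.8).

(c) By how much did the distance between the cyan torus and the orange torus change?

+4.3

Before: roughly 6.7 units apart; after: 11.0. That's 4.3 units further apart.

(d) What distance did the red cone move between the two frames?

2.4

From (12.4, 2.6) to (10.3, 3.8), the red cone covered √(2.1² + 1.2²) ≈ 2.4 units.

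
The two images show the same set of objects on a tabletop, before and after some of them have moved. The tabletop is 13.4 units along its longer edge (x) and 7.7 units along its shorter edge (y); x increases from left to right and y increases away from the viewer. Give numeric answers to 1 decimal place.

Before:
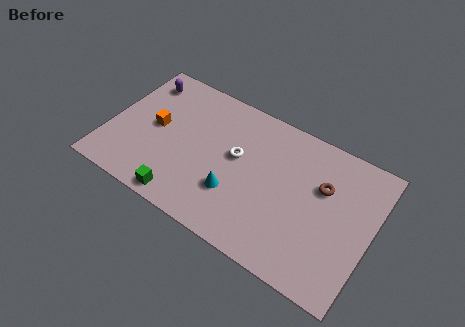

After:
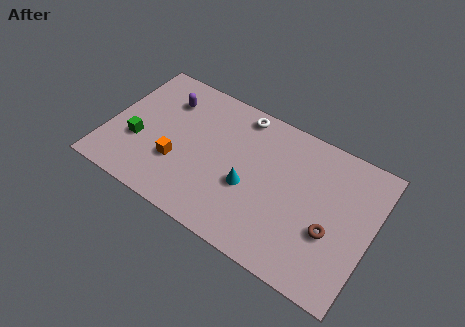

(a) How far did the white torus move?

2.4

The white torus moved from about (6.5, 4.4) to (6.3, 6.8), a distance of √(0.2² + 2.4²) ≈ 2.4.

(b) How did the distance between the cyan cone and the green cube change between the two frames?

+2.8

Before: roughly 2.9 units apart; after: 5.7. That's 2.8 units further apart.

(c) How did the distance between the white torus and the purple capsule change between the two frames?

-1.8

They were about 5.6 units apart before and 3.8 after — 1.8 units closer together.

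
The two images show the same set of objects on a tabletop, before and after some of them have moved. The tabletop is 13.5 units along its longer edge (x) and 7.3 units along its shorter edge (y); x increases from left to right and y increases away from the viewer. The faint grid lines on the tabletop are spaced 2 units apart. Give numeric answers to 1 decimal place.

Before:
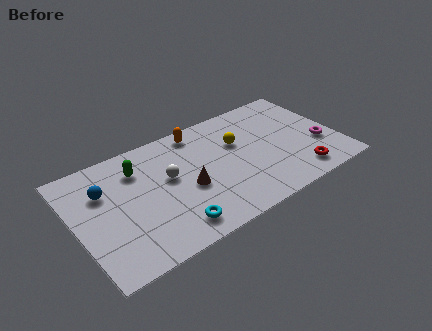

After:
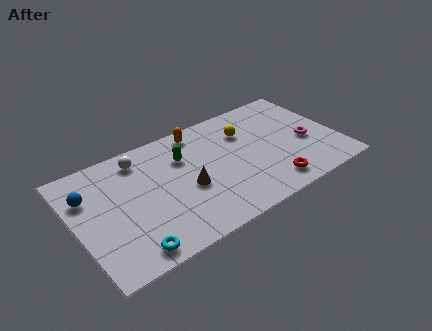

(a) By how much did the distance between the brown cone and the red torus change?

-1.4

The distance was about 5.8 in the first image and 4.4 in the second, so they moved 1.4 units closer together.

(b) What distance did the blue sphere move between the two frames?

0.8

From (1.6, 5.0) to (0.8, 5.1), the blue sphere covered √(0.8² + 0.1²) ≈ 0.8 units.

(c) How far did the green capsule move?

2.3

The green capsule moved from about (3.4, 5.5) to (5.7, 5.1), a distance of √(2.3² + 0.4²) ≈ 2.3.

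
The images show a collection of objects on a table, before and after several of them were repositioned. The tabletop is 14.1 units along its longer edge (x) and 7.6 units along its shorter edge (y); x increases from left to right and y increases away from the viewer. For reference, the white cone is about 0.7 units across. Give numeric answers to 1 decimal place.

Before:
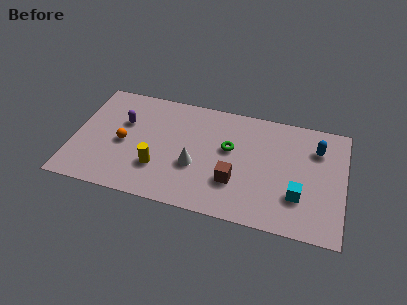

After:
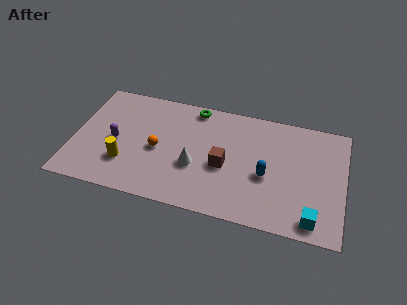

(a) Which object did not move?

the white cone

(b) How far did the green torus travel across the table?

3.0

From (8.1, 4.5) to (6.1, 6.8), the green torus covered √(2.0² + 2.3²) ≈ 3.0 units.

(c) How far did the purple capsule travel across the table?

1.4

The purple capsule was near (2.5, 4.9) before and (2.2, 3.5) after, so it travelled √(0.3² + 1.4²) ≈ 1.4 units.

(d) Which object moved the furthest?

the blue capsule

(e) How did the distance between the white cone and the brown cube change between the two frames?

-0.6

Before: roughly 2.2 units apart; after: 1.6. That's 0.6 units closer together.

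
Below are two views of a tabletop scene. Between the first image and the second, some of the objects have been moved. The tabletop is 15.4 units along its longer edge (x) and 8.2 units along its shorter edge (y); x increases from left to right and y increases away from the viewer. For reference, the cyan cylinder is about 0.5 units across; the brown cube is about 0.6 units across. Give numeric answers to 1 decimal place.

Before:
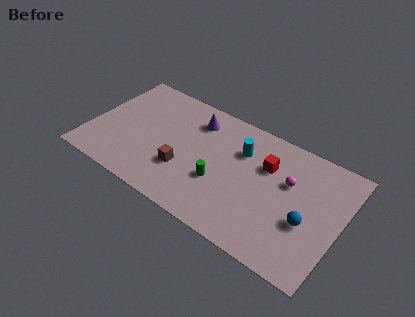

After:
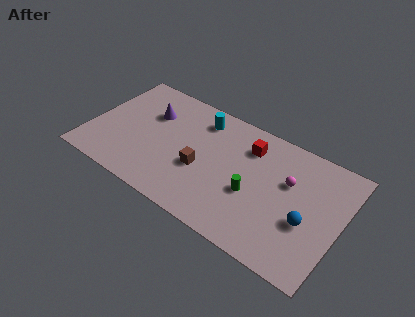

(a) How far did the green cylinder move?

2.0

The green cylinder was near (8.2, 3.0) before and (10.2, 3.3) after, so it travelled √(2.0² + 0.3²) ≈ 2.0 units.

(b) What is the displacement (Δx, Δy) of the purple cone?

(-2.7, -0.9)

From the two frames, the purple cone sits at roughly (6.1, 6.5) before and (3.4, 5.6) after.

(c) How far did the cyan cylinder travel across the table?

2.8

The cyan cylinder moved from about (9.1, 5.8) to (6.4, 6.7), a distance of √(2.7² + 0.9²) ≈ 2.8.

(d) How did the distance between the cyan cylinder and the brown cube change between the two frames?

-0.9

The distance was about 4.4 in the first image and 3.5 in the second, so they moved 0.9 units closer together.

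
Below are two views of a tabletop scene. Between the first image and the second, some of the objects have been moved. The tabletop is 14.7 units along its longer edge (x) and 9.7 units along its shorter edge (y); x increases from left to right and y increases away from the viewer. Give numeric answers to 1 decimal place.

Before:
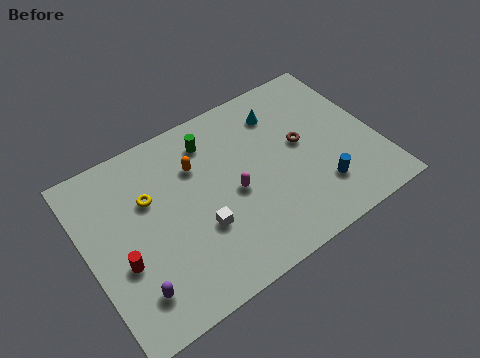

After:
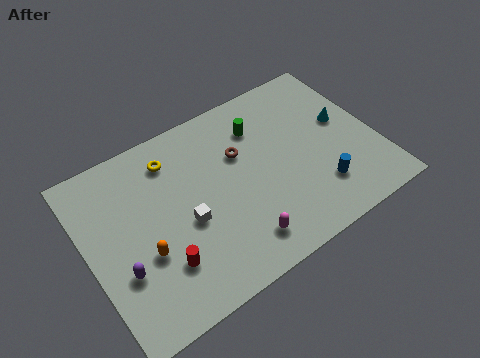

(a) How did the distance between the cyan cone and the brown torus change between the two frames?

+3.0

Before: roughly 2.4 units apart; after: 5.4. That's 3.0 units further apart.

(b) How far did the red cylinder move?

2.1

The red cylinder was near (1.5, 3.7) before and (3.3, 2.6) after, so it travelled √(1.8² + 1.1²) ≈ 2.1 units.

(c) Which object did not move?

the blue cylinder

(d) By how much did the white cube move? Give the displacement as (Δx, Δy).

(-0.6, 0.7)

From the two frames, the white cube sits at roughly (5.4, 3.4) before and (4.8, 4.1) after.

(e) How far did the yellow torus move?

2.1

The yellow torus moved from about (3.3, 6.3) to (4.7, 7.8), a distance of √(1.4² + 1.5²) ≈ 2.1.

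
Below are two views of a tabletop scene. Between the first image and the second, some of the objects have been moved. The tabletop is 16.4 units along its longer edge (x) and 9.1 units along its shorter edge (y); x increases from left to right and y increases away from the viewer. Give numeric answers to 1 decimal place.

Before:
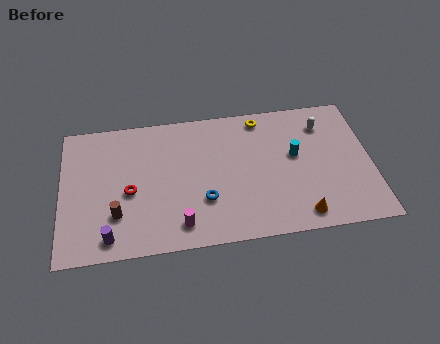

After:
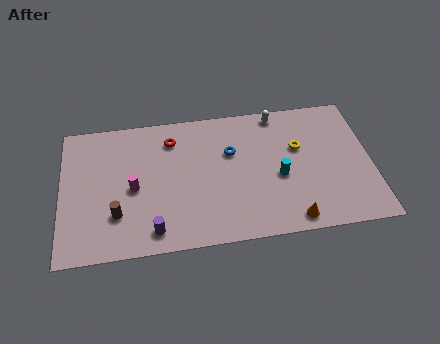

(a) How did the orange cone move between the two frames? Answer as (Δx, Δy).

(-0.5, -0.2)

From the two frames, the orange cone sits at roughly (12.5, 1.2) before and (12.0, 1.0) after.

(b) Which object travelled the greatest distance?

the red torus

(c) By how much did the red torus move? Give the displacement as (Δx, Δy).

(2.3, 3.2)

The red torus was at about (3.6, 4.0) and moved to about (5.9, 7.2).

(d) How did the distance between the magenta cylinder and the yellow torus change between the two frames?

+1.0

The distance was about 7.9 in the first image and 8.9 in the second, so they moved 1.0 units further apart.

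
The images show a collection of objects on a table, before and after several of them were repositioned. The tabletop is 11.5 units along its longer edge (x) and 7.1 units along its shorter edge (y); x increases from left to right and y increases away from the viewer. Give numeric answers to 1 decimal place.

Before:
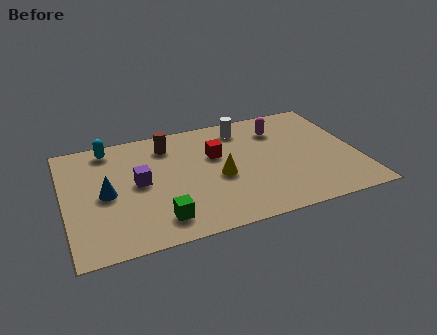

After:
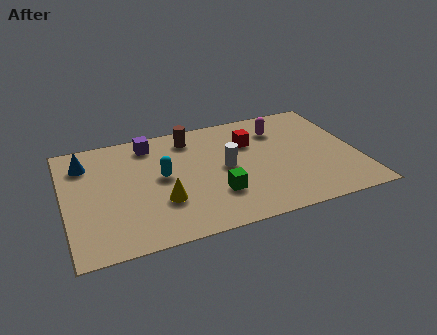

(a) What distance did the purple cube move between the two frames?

2.4

From (2.9, 3.7) to (3.5, 6.0), the purple cube covered √(0.6² + 2.3²) ≈ 2.4 units.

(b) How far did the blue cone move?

2.2

The blue cone moved from about (1.6, 3.4) to (0.9, 5.5), a distance of √(0.7² + 2.1²) ≈ 2.2.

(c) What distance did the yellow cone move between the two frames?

2.4

The yellow cone moved from about (6.0, 3.1) to (3.7, 2.3), a distance of √(2.3² + 0.8²) ≈ 2.4.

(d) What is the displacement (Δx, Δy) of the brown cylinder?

(0.9, 0.2)

The brown cylinder started near (4.2, 5.7) and ended near (5.1, 5.9).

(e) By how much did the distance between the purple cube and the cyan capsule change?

-0.5

They were about 2.7 units apart before and 2.2 after — 0.5 units closer together.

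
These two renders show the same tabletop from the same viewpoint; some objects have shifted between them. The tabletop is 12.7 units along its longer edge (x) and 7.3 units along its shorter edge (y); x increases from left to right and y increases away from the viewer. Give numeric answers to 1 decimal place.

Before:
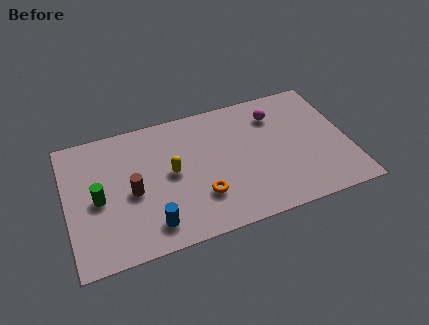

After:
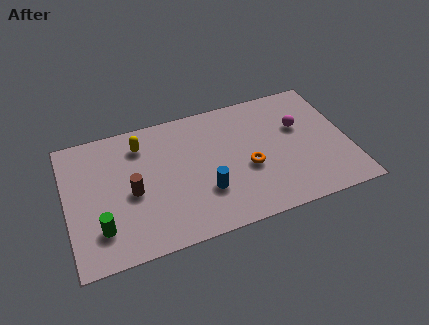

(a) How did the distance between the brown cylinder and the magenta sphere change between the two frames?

+0.7

Before: roughly 7.1 units apart; after: 7.8. That's 0.7 units further apart.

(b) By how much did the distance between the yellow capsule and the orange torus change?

+3.3

The distance was about 2.1 in the first image and 5.4 in the second, so they moved 3.3 units further apart.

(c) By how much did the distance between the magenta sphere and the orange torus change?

-2.1

Before: roughly 5.1 units apart; after: 3.0. That's 2.1 units closer together.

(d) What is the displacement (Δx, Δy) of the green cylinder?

(0.0, -1.6)

From the two frames, the green cylinder sits at roughly (1.4, 3.4) before and (1.4, 1.8) after.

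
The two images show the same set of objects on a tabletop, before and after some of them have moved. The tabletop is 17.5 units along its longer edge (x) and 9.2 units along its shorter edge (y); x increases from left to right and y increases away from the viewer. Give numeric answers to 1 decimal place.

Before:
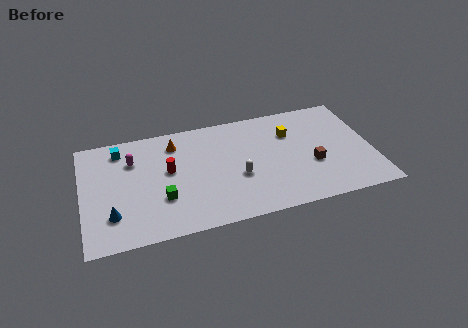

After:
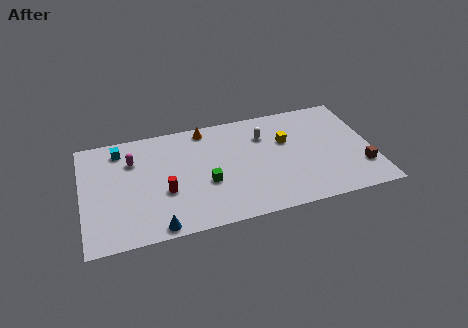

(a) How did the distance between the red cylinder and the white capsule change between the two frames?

+2.6

They were about 4.4 units apart before and 7.0 after — 2.6 units further apart.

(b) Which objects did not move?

the cyan cube and the magenta capsule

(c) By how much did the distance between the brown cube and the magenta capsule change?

+3.1

They were about 11.1 units apart before and 14.2 after — 3.1 units further apart.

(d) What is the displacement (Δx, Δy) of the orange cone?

(1.9, 0.8)

The orange cone was at about (5.7, 7.4) and moved to about (7.6, 8.2).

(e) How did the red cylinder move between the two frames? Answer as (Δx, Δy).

(-0.3, -1.7)

The red cylinder was at about (5.2, 5.2) and moved to about (4.9, 3.5).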